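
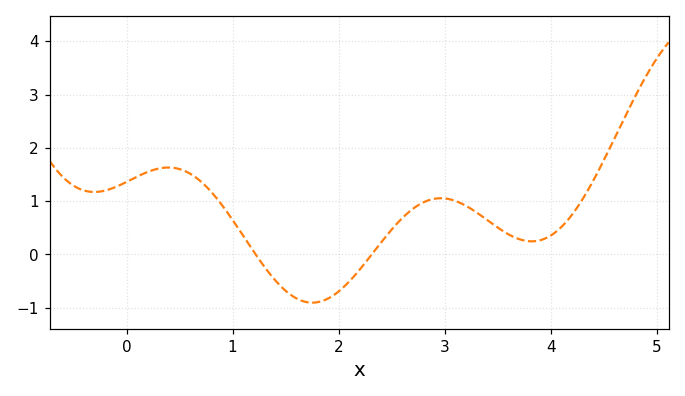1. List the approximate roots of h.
1.2, 2.3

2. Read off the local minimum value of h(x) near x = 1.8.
-0.9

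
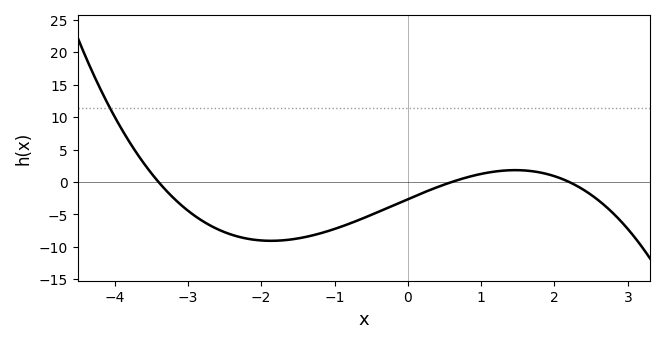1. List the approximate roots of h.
-3.4, 0.6, 2.2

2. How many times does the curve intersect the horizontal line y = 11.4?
1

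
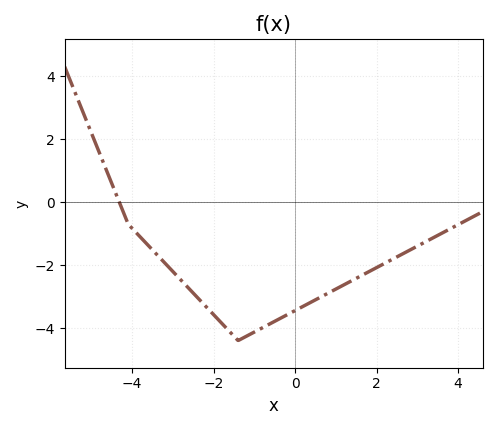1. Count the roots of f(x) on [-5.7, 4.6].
1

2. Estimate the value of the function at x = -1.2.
-4.26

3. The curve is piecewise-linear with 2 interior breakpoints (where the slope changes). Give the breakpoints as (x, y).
(-4.1, -0.7); (-1.4, -4.4)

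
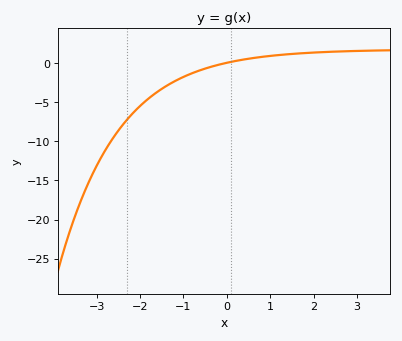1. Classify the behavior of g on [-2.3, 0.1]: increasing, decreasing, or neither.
increasing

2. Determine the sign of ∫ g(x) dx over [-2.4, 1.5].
negative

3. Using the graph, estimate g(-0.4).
-0.5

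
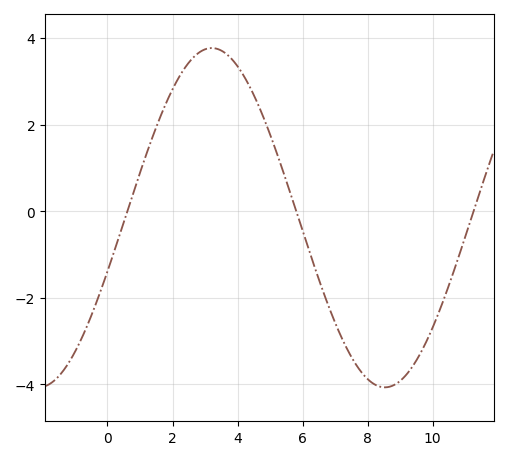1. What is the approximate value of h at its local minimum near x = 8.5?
-4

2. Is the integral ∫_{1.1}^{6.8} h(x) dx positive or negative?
positive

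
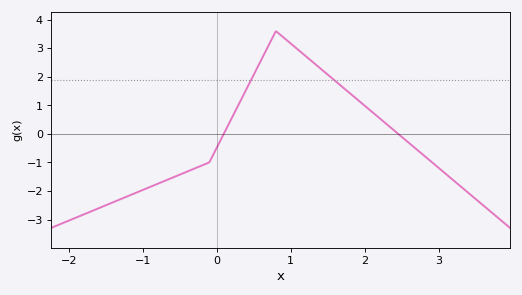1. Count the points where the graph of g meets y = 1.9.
2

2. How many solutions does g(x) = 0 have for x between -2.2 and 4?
2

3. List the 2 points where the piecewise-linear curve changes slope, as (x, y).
(-0.1, -1); (0.8, 3.6)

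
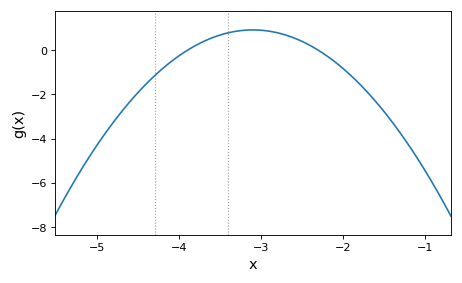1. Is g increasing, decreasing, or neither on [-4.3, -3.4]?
increasing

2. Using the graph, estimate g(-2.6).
0.6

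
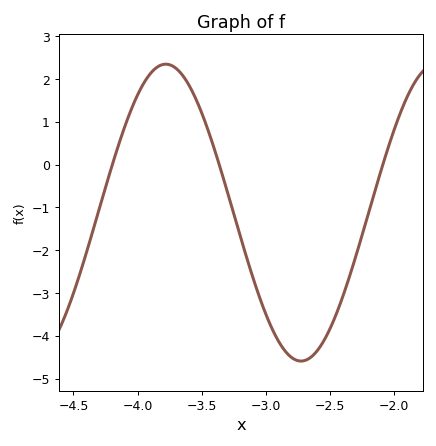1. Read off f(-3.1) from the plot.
-2.6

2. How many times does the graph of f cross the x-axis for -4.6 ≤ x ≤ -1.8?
3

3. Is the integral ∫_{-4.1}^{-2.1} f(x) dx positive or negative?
negative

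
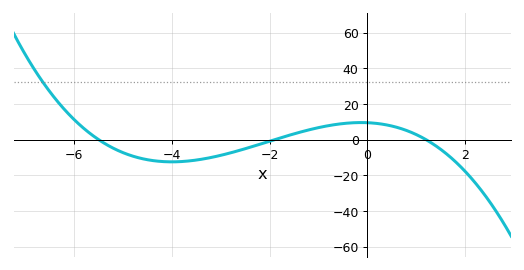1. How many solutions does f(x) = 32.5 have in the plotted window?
1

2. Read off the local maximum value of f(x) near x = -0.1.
10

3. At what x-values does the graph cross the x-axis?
-5.6, -1.8, 1.2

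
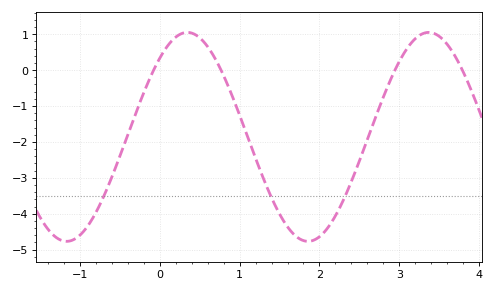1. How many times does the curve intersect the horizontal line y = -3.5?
3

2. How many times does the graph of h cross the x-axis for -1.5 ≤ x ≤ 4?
4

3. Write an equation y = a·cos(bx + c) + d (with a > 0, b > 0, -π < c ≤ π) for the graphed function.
y = 2.91cos(2.1x - 0.72) - 1.86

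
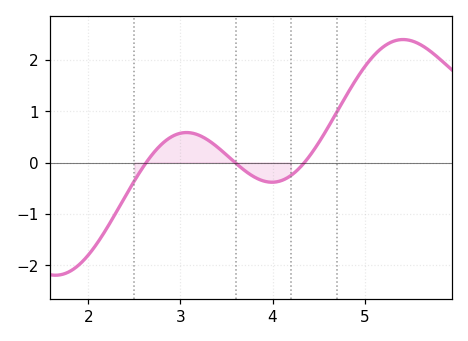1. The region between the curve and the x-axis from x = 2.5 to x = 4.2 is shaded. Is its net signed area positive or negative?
positive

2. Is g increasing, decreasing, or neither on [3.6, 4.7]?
neither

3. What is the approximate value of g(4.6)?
0.674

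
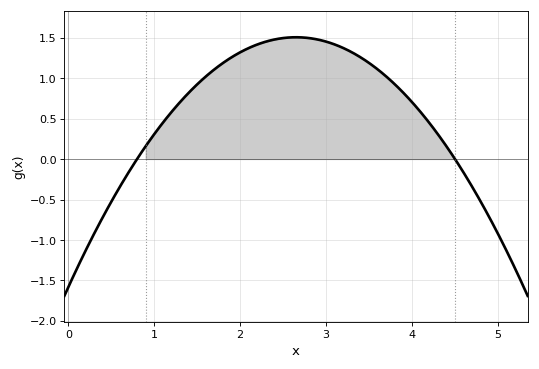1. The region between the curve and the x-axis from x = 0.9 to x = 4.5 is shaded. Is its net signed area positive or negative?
positive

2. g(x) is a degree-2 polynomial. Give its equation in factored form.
y = -0.44(x - 0.8)(x - 4.5)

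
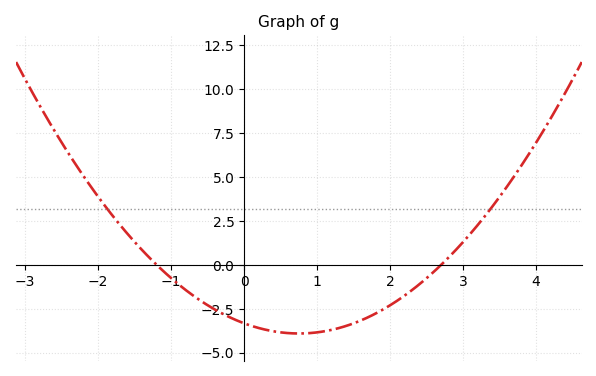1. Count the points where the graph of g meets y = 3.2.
2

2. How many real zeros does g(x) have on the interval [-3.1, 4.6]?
2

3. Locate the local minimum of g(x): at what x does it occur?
0.8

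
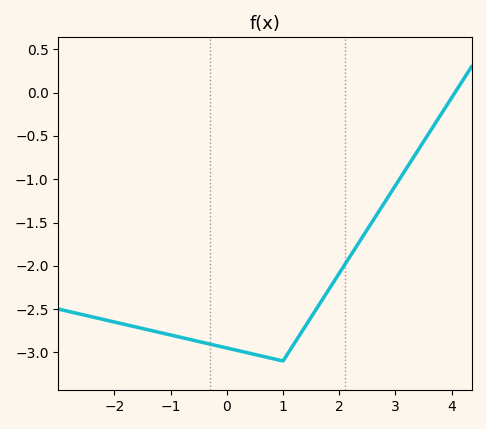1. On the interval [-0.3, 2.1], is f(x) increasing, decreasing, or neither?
neither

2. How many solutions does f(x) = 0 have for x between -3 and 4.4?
1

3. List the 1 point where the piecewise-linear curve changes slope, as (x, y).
(1, -3.1)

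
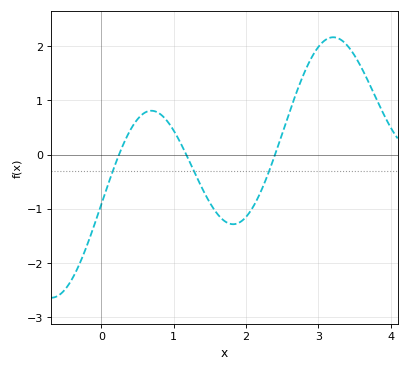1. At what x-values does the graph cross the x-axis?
0.244, 1.17, 2.4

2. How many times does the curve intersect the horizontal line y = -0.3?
3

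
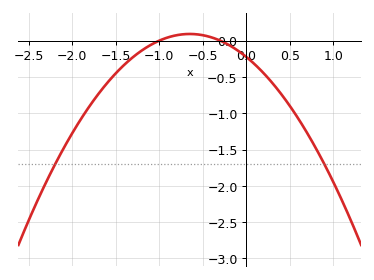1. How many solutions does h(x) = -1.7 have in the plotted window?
2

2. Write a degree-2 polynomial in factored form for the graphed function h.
y = -0.75(x + 1)(x + 0.3)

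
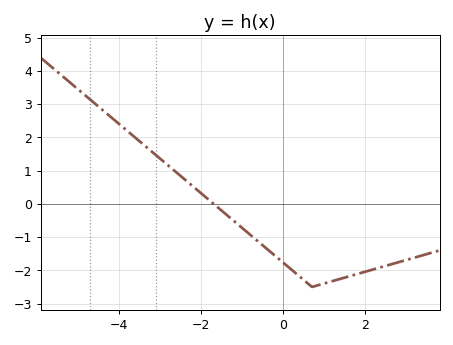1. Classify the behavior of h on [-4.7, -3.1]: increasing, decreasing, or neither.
decreasing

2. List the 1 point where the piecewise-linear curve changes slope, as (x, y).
(0.7, -2.5)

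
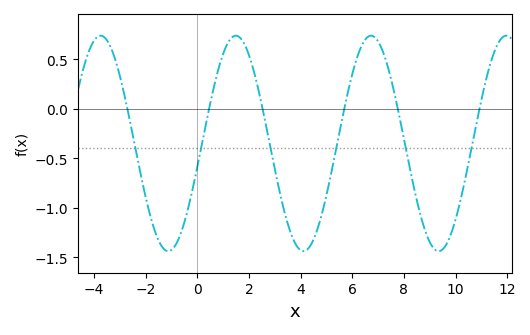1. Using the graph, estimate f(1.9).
0.6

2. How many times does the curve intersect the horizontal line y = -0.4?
6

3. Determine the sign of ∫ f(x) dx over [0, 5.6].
negative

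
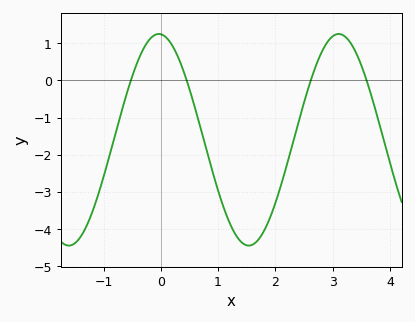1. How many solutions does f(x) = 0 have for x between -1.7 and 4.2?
4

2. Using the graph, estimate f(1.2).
-3.83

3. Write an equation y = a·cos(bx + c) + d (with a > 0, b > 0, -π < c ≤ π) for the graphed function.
y = 2.85cos(2x + 0.07) - 1.6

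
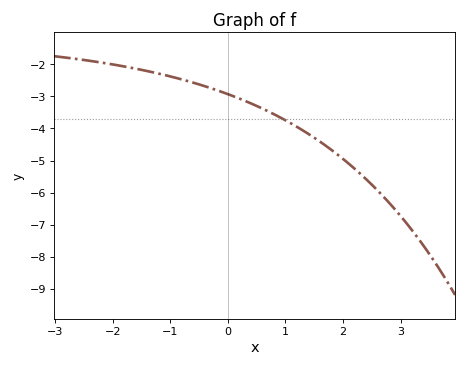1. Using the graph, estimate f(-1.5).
-2.17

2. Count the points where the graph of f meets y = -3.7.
1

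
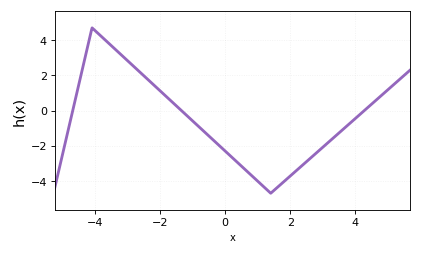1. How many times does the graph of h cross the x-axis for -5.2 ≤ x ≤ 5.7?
3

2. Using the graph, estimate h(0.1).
-2.48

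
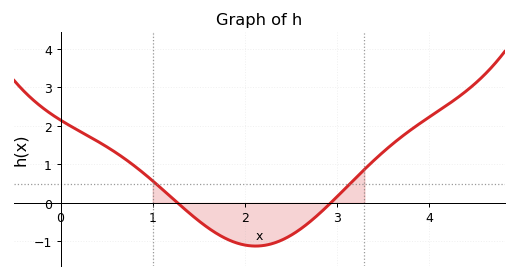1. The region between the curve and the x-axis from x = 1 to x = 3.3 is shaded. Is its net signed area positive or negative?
negative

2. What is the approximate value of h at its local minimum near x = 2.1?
-1.12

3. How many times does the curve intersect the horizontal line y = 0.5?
2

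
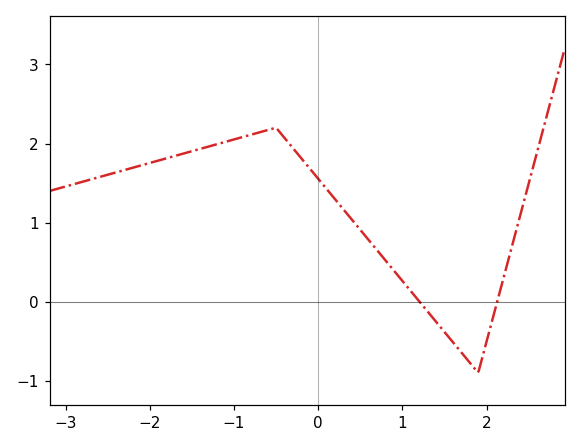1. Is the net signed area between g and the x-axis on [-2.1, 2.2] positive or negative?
positive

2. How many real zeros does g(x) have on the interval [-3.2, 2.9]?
2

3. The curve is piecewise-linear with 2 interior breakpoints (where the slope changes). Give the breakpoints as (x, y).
(-0.5, 2.2); (1.9, -0.9)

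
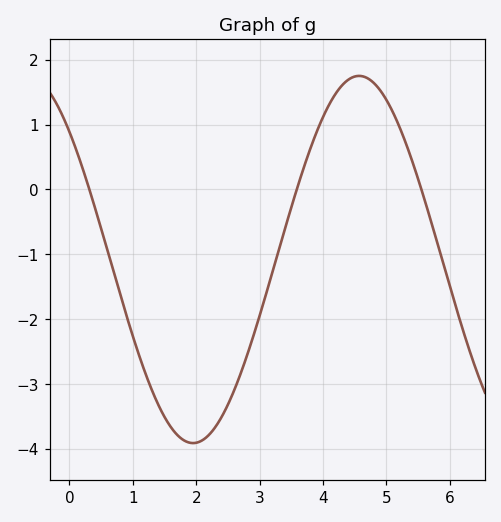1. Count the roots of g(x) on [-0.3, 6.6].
3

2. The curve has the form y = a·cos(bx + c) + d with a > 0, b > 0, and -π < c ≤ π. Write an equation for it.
y = 2.83cos(1.2x + 0.802) - 1.08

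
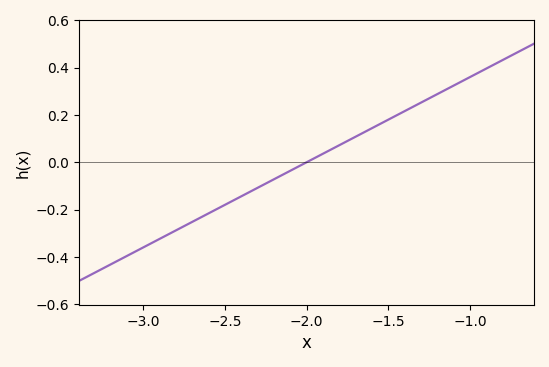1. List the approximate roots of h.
-2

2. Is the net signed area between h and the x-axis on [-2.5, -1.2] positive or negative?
positive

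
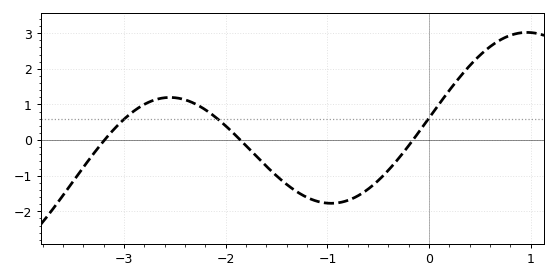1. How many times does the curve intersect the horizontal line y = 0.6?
3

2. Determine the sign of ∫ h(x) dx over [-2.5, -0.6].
negative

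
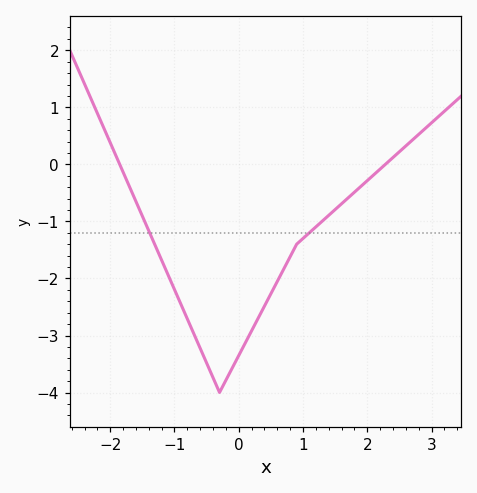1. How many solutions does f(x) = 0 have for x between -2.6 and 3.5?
2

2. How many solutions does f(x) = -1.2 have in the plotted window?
2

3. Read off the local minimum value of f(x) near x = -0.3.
-4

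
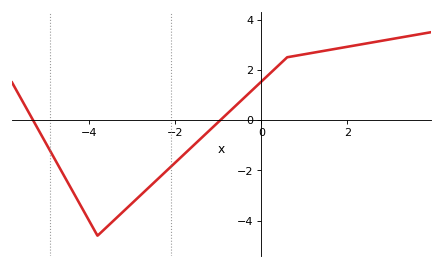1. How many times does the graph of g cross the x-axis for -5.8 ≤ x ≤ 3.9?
2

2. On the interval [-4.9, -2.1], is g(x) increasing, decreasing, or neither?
neither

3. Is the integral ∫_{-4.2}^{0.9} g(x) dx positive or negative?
negative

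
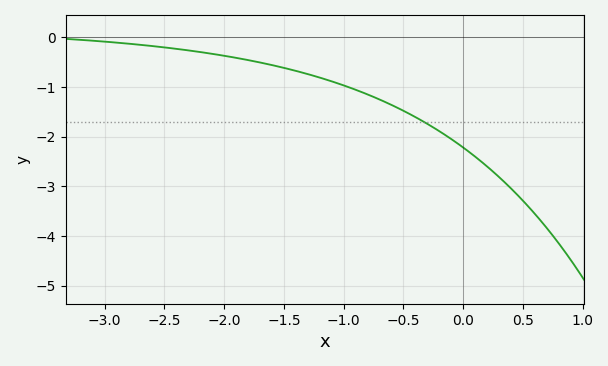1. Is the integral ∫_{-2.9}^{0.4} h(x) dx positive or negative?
negative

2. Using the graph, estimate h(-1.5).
-0.6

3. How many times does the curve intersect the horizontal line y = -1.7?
1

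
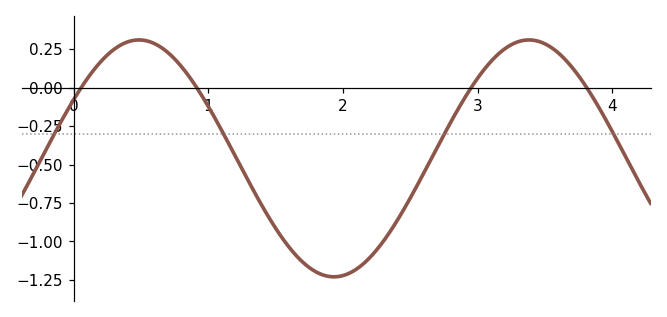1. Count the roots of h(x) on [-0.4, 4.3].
4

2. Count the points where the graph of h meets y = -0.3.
4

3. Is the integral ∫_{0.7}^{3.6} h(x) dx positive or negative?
negative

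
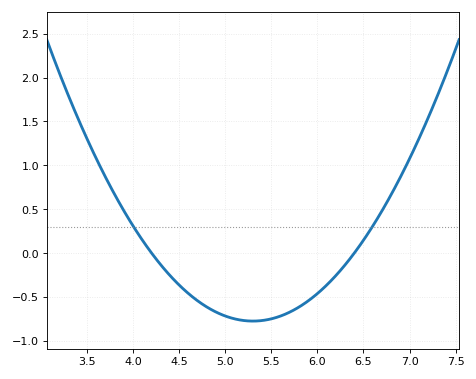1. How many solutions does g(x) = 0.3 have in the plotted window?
2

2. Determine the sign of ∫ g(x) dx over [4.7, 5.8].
negative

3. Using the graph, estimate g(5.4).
-0.75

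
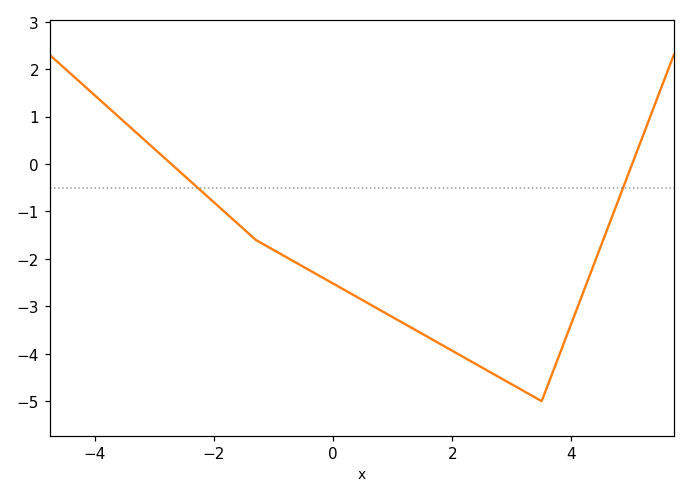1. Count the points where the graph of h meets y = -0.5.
2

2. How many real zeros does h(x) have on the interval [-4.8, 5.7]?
2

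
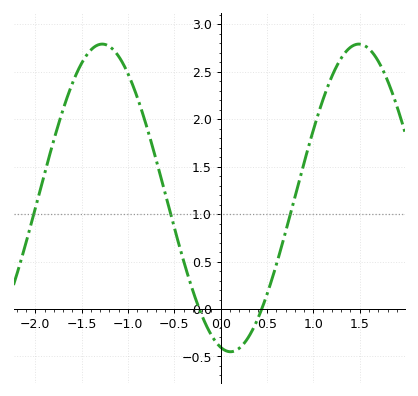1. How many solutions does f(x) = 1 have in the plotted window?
3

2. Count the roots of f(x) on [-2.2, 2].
2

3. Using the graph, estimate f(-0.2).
-0.05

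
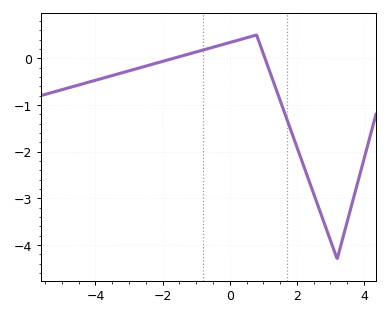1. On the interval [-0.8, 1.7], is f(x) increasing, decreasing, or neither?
neither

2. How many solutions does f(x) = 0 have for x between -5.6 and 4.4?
2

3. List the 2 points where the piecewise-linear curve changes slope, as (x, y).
(0.8, 0.5); (3.2, -4.3)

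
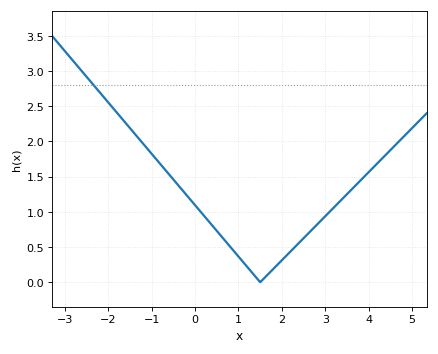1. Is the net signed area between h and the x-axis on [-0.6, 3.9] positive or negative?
positive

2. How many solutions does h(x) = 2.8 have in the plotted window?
1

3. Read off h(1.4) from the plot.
0.05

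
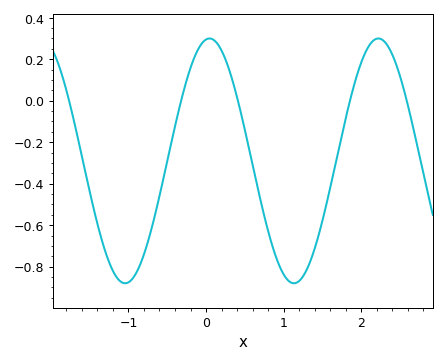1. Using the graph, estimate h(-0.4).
-0.124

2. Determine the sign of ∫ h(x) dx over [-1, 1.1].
negative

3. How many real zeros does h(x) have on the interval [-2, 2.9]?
5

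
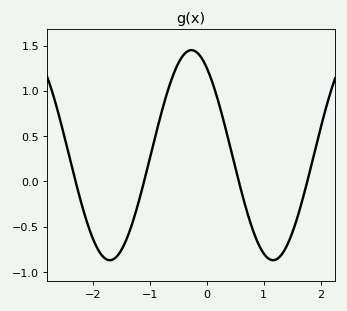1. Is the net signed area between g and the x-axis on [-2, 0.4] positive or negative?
positive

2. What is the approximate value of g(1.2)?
-0.85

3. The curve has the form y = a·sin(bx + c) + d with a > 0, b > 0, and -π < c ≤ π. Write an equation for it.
y = 1.16sin(2.2x + 2.2) + 0.29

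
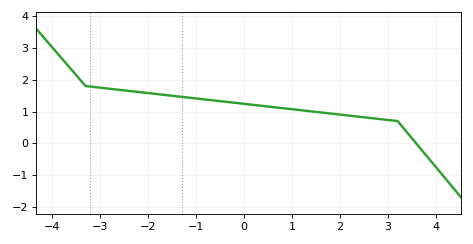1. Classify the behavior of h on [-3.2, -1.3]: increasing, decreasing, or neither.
decreasing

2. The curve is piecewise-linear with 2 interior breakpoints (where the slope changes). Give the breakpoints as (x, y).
(-3.3, 1.8); (3.2, 0.7)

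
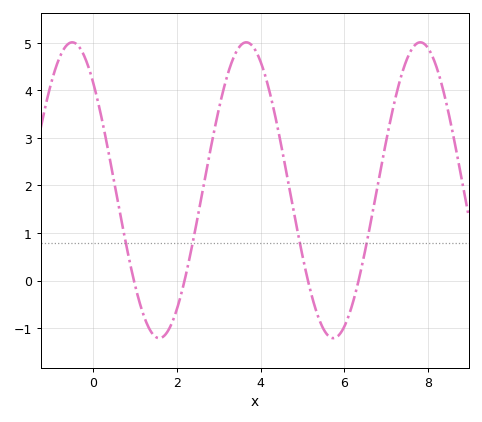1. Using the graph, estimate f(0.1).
3.8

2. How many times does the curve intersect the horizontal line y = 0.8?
4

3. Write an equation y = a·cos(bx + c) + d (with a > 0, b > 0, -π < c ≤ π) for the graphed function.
y = 3.11cos(1.51x + 0.762) + 1.9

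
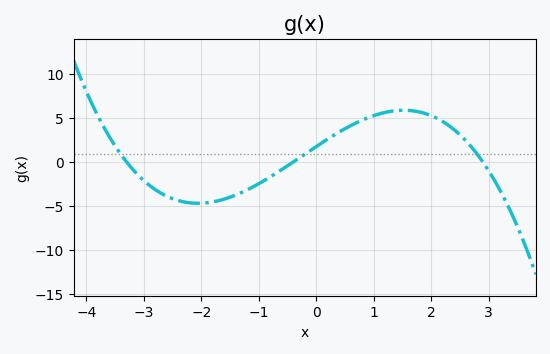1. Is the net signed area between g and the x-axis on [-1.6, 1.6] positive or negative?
positive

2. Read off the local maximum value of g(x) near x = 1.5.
5.87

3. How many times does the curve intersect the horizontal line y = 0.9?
3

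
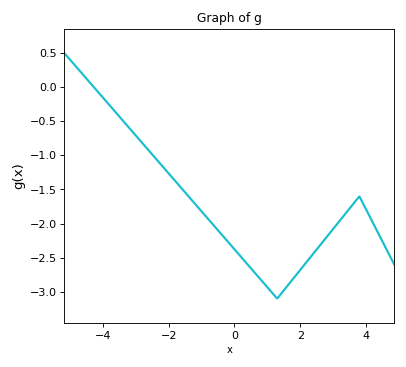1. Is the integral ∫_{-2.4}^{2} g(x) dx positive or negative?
negative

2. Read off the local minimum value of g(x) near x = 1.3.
-3.1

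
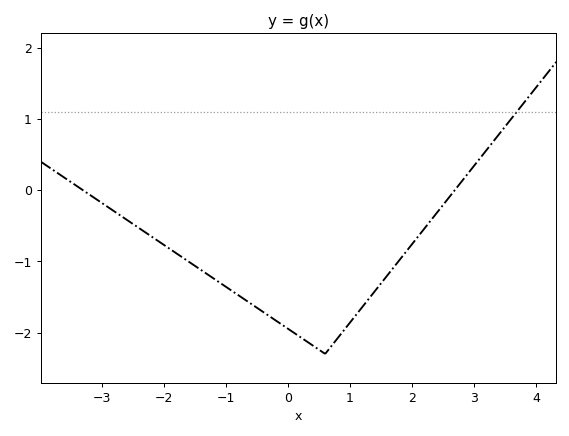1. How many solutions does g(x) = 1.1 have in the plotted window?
1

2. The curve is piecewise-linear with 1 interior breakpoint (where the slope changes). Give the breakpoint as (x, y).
(0.6, -2.3)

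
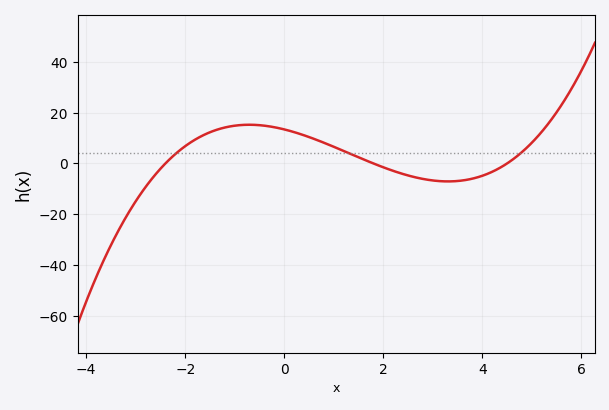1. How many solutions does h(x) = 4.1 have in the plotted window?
3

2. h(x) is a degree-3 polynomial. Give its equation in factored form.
y = 0.69(x + 2.4)(x - 1.8)(x - 4.5)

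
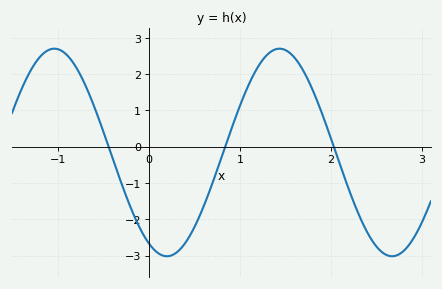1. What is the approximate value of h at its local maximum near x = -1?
2.7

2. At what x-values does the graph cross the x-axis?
-0.4, 0.8, 2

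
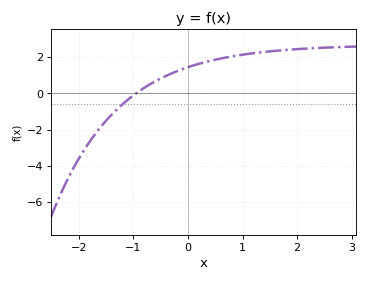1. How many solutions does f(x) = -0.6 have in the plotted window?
1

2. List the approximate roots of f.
-1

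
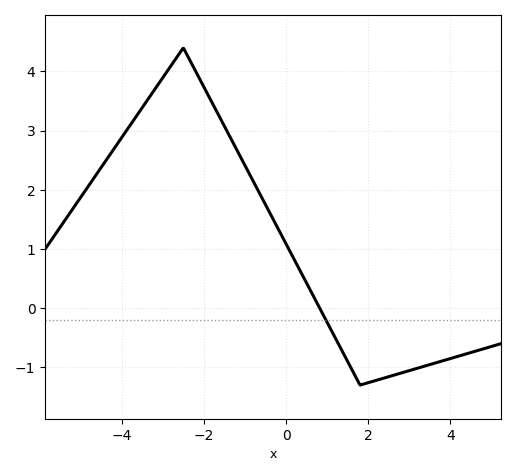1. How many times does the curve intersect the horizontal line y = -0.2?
1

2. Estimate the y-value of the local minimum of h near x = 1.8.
-1.3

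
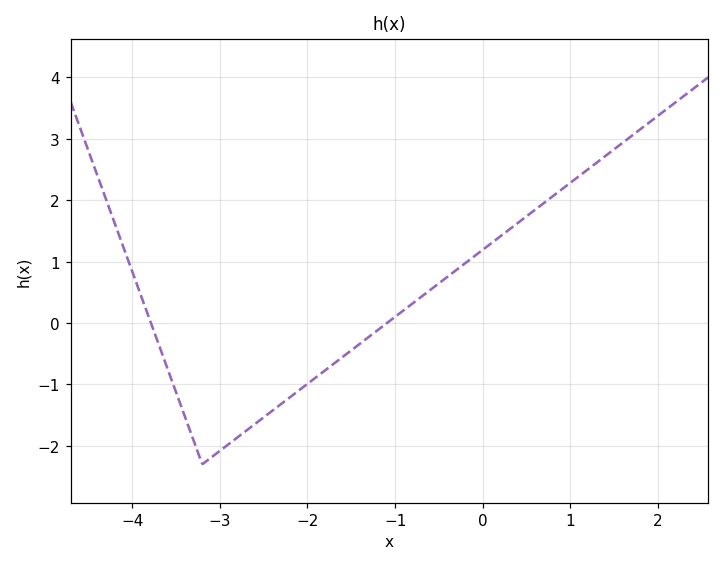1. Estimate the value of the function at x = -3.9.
0.5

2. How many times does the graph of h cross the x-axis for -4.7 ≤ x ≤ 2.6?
2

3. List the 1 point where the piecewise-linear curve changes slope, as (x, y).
(-3.2, -2.3)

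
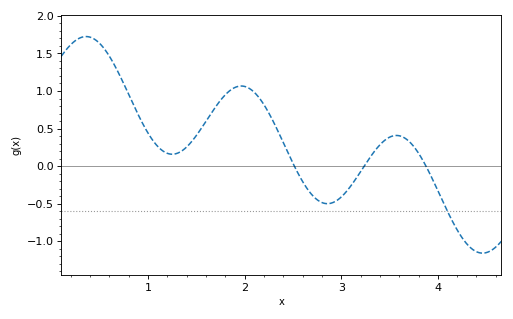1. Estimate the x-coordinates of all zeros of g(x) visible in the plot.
2.51, 3.24, 3.88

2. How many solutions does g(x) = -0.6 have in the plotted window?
1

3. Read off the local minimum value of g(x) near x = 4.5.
-1.16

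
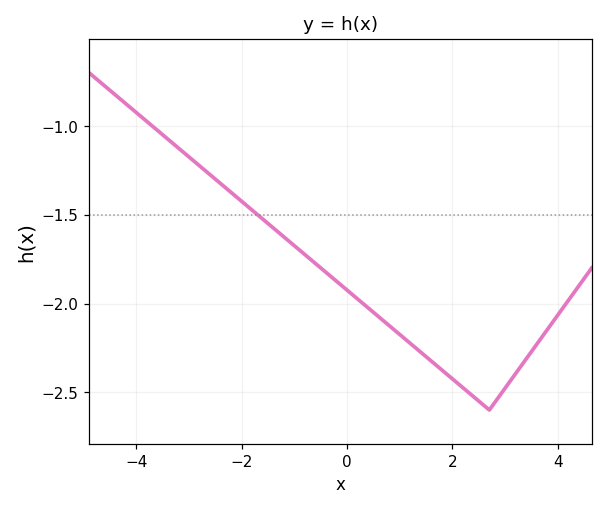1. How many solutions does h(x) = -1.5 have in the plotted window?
1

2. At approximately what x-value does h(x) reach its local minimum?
2.7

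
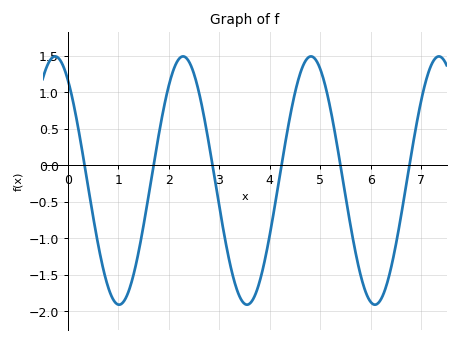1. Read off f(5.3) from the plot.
0.41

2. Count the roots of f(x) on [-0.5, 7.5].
6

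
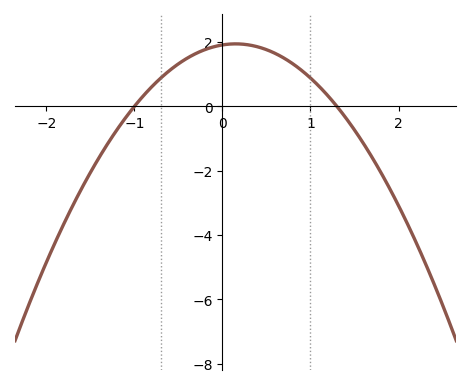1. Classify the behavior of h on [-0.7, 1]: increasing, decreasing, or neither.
neither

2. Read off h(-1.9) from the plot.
-4.2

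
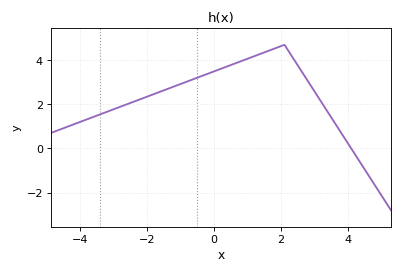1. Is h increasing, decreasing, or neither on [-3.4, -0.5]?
increasing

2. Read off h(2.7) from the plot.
3.3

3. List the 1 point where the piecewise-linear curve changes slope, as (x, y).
(2.1, 4.7)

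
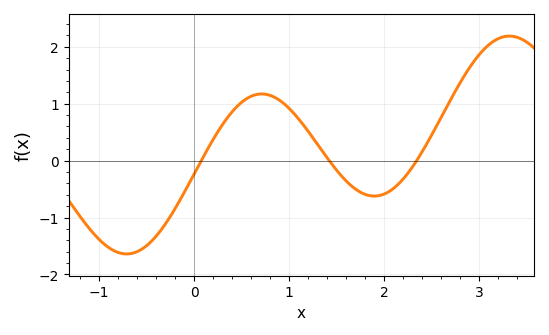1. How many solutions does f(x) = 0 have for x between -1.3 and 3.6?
3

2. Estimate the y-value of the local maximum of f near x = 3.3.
2.19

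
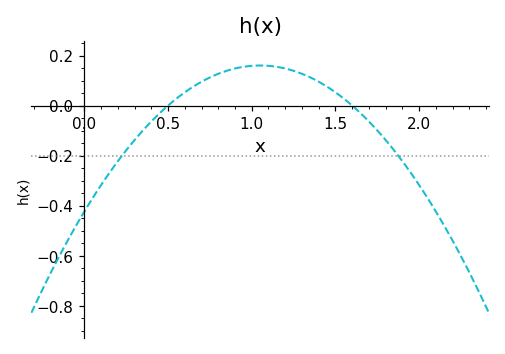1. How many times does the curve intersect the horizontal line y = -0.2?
2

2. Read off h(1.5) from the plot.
0.06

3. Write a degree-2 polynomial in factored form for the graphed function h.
y = -0.53(x - 0.5)(x - 1.6)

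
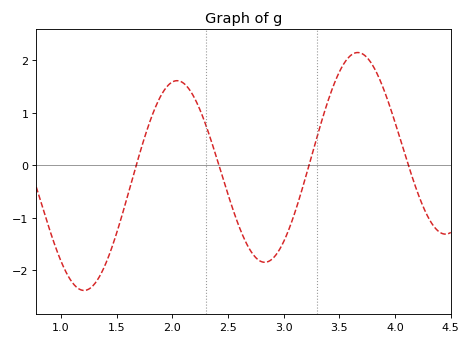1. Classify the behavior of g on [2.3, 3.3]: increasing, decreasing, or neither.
neither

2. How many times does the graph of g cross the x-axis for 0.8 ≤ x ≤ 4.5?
4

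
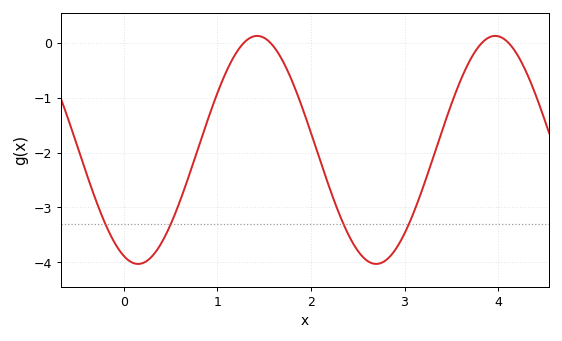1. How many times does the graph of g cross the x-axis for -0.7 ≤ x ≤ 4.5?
4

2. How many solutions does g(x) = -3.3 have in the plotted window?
4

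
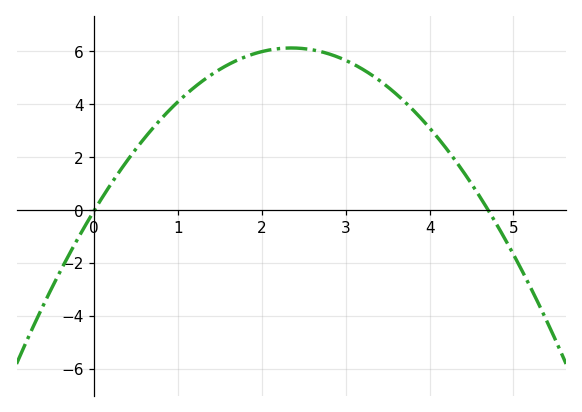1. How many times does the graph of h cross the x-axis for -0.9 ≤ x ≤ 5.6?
2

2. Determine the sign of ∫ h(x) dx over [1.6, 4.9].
positive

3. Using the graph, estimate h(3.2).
5.33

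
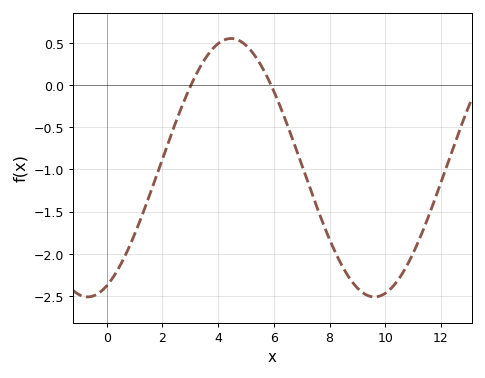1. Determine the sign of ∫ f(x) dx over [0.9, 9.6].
negative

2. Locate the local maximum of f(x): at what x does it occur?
4.4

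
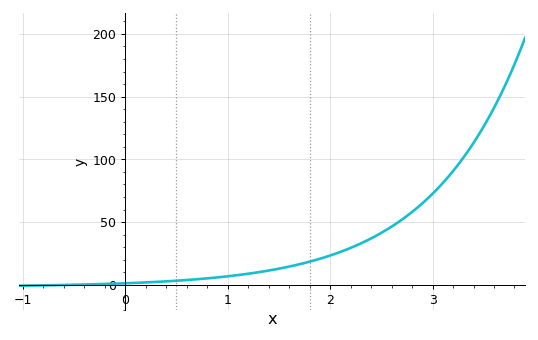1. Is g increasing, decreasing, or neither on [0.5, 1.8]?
increasing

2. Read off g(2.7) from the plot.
50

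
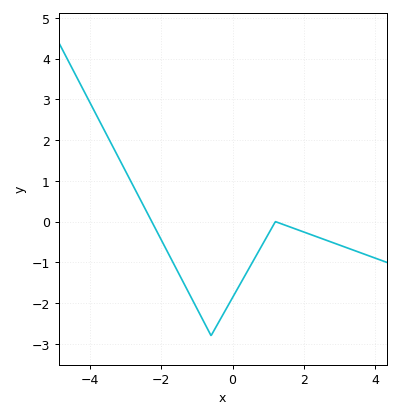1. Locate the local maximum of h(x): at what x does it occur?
1.2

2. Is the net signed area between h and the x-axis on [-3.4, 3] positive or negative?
negative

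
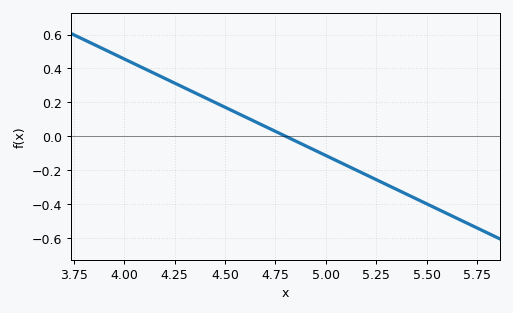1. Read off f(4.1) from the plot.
0.4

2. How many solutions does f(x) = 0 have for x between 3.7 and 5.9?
1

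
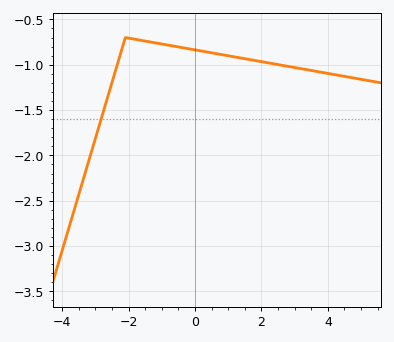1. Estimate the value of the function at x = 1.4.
-0.95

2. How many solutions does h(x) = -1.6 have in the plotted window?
1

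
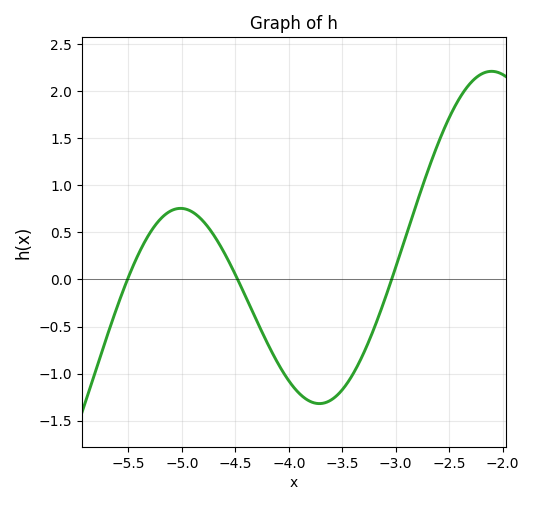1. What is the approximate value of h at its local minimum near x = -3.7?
-1.3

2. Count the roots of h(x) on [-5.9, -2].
3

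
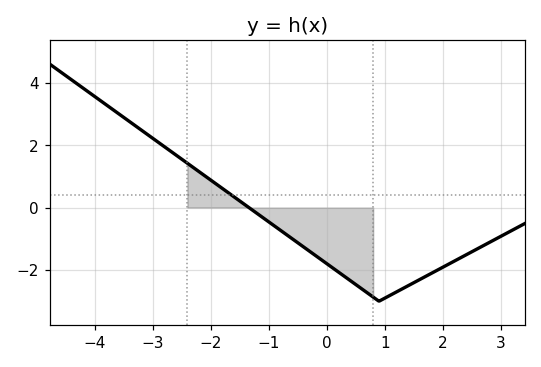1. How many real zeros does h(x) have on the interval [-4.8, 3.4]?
1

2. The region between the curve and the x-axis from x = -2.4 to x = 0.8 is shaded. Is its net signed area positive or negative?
negative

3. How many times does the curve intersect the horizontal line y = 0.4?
1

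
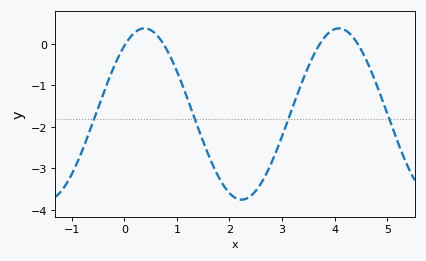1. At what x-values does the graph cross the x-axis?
0.025, 0.741, 3.72, 4.44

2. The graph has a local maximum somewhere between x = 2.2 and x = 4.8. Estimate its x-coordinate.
4.08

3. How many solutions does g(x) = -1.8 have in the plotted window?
4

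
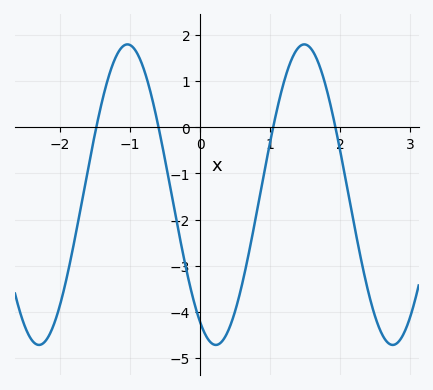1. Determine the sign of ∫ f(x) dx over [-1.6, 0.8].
negative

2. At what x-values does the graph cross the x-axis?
-1.48, -0.592, 1.04, 1.93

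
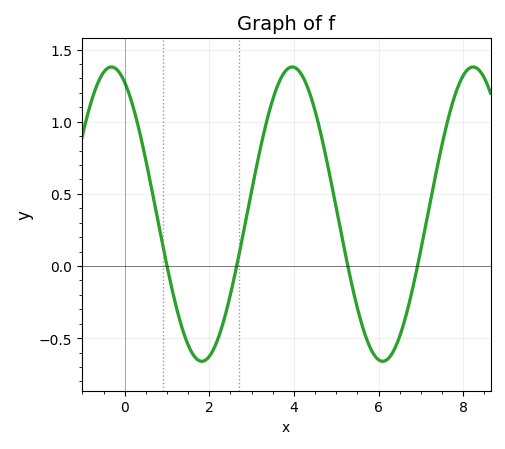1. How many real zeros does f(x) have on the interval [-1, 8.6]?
4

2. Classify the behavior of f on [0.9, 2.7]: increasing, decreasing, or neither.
neither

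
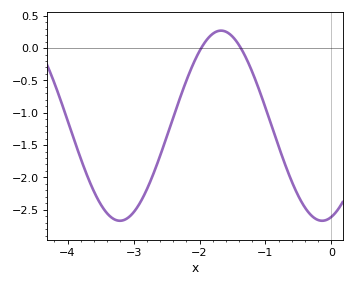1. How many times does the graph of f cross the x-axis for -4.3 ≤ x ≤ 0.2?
2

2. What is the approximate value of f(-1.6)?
0.253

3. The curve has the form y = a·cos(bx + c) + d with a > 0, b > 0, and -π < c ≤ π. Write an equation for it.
y = 1.47cos(2.05x - 2.85) - 1.2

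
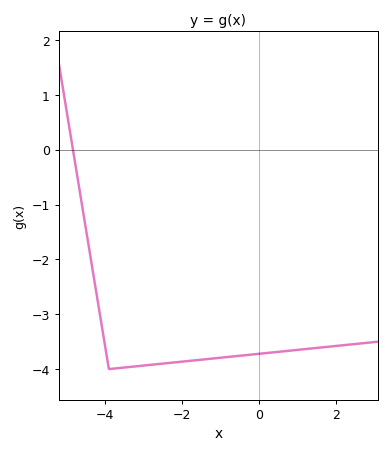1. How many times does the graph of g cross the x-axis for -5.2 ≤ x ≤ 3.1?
1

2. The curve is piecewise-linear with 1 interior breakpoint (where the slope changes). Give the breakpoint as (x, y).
(-3.9, -4)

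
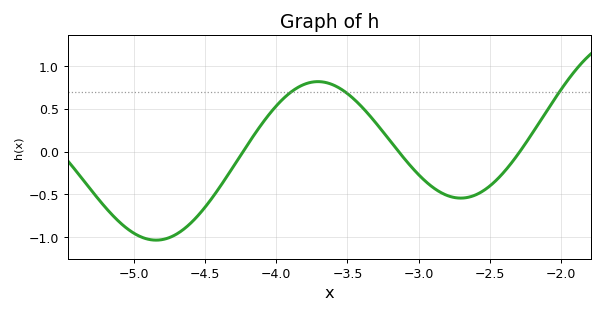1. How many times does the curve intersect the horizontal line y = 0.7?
3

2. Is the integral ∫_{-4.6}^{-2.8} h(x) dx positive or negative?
positive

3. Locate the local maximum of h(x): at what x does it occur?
-3.7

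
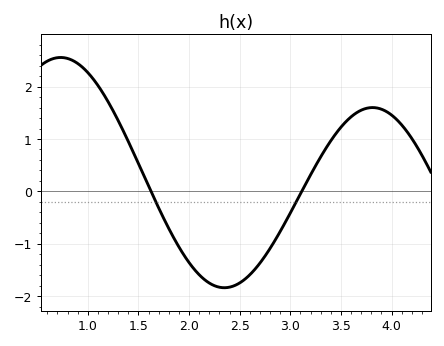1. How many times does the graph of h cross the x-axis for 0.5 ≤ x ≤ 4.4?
2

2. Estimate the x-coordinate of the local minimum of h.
2.3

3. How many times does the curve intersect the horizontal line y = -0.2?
2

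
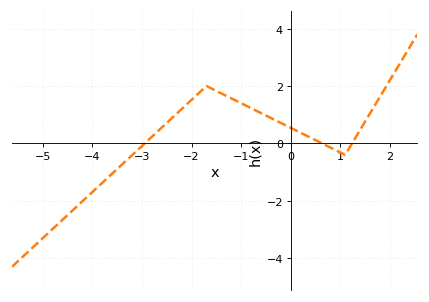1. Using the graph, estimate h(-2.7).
0.4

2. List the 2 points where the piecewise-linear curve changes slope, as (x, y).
(-1.7, 2); (1.1, -0.4)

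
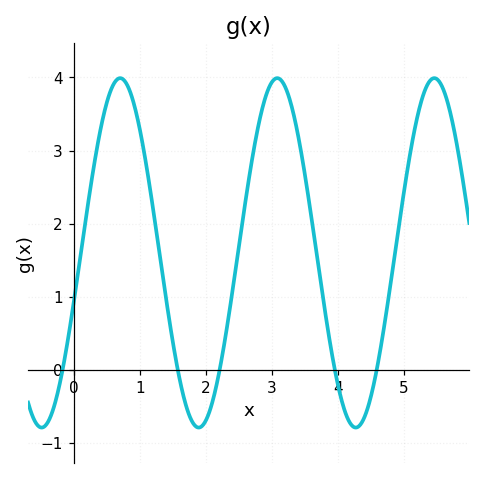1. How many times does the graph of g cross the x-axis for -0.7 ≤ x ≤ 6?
5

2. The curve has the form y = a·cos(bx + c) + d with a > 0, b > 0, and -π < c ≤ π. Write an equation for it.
y = 2.39cos(2.6x - 1.9) + 1.6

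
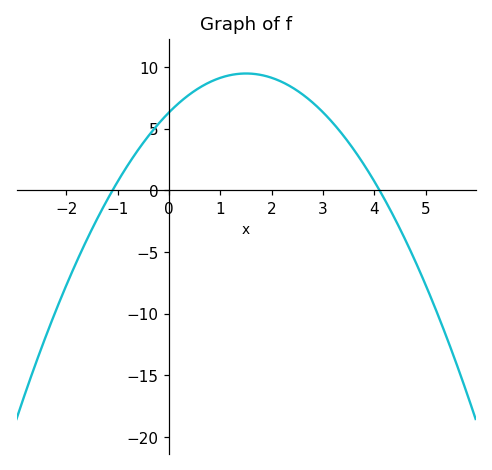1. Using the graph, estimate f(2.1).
8.96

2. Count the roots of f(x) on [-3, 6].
2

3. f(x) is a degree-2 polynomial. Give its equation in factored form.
y = -1.4(x + 1.1)(x - 4.1)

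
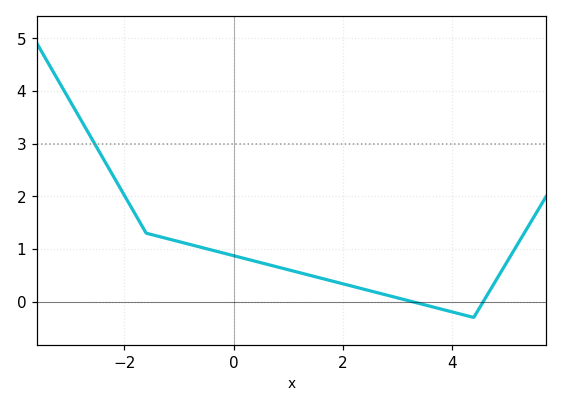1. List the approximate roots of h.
3.2, 4.6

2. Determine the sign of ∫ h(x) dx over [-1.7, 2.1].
positive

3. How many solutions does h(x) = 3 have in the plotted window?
1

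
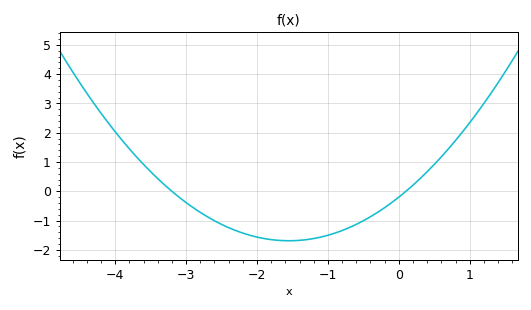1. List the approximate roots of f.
-3.2, 0.1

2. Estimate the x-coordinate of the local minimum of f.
-1.55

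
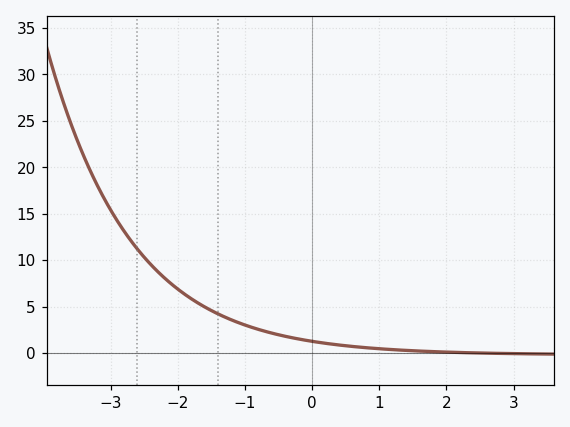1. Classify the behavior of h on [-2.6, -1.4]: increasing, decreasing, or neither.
decreasing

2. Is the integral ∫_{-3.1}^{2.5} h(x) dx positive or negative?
positive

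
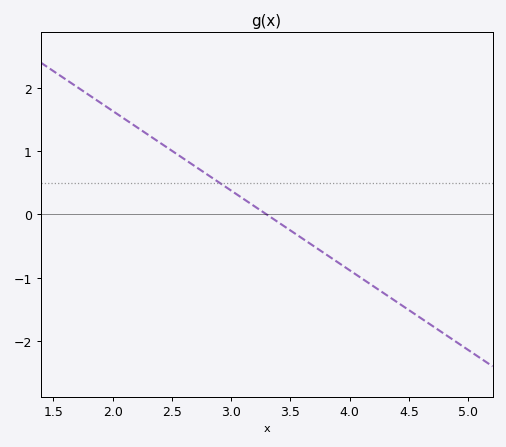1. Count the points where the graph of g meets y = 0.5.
1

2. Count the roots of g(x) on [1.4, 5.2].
1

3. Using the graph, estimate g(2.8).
0.6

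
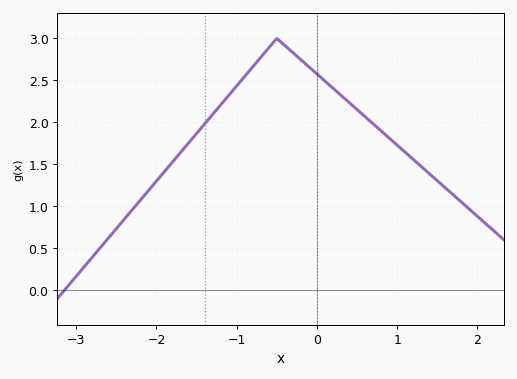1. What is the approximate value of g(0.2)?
2.41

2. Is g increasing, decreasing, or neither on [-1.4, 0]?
neither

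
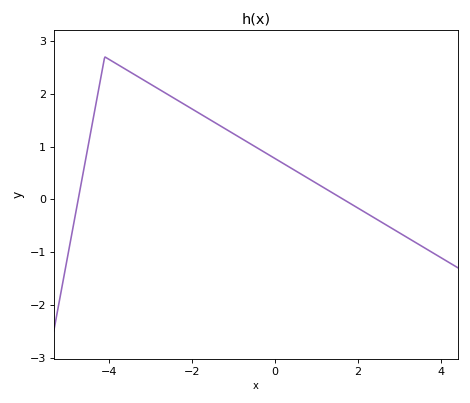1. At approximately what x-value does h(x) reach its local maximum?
-4.2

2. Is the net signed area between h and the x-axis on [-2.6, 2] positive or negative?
positive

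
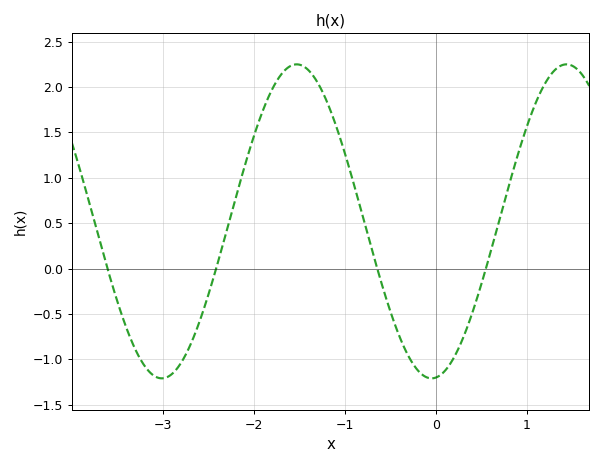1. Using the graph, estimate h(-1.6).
2.25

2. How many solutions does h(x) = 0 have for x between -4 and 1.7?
4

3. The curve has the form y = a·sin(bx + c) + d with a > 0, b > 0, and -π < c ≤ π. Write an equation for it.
y = 1.73sin(2.1x - 1.5) + 0.52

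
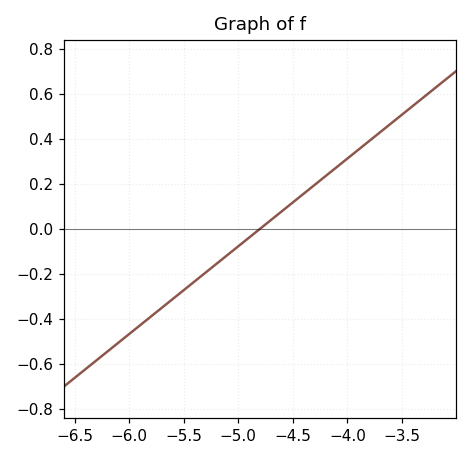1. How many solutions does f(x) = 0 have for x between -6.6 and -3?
1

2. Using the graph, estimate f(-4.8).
0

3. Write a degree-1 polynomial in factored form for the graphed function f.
y = 0.39(x + 4.8)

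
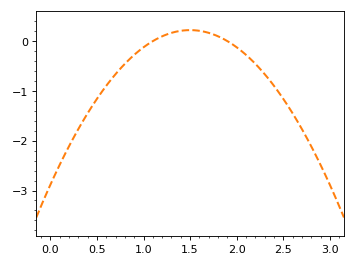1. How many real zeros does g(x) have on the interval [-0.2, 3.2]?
2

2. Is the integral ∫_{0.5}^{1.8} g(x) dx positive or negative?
negative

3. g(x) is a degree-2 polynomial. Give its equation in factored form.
y = -1.38(x - 1.1)(x - 1.9)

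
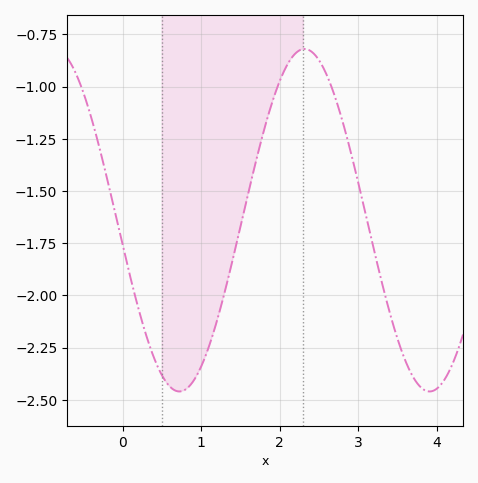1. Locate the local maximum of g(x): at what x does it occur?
2.31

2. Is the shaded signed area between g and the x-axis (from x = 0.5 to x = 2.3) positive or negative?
negative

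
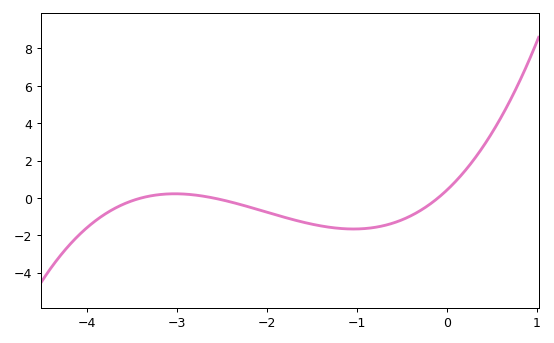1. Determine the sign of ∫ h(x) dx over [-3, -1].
negative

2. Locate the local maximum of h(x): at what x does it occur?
-3.03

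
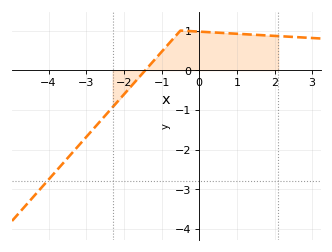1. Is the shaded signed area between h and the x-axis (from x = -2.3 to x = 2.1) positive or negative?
positive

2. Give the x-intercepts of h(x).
-1.43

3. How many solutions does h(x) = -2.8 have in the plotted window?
1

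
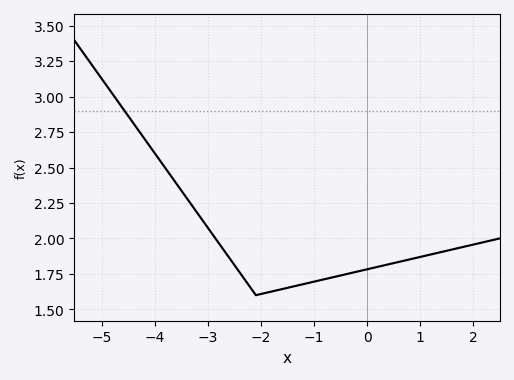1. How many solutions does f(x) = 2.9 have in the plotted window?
1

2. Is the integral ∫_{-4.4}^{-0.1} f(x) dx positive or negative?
positive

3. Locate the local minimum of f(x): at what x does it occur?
-2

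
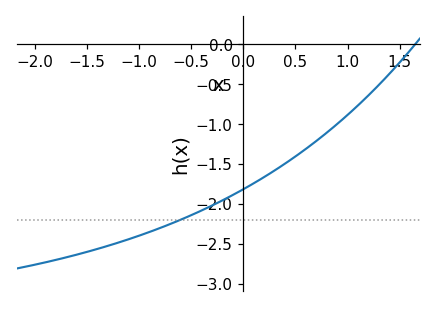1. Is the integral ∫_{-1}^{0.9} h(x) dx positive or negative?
negative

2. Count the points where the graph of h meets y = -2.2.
1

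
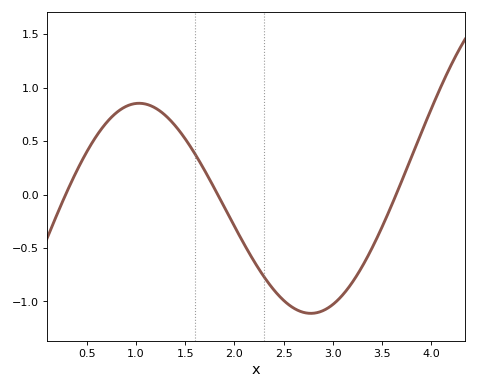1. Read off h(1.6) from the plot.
0.379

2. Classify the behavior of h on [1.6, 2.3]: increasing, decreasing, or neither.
decreasing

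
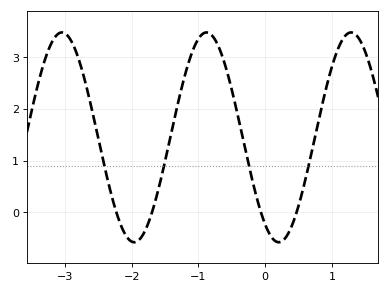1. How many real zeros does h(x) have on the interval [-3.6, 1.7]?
4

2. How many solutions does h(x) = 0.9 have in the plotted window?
4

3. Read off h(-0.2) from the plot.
0.7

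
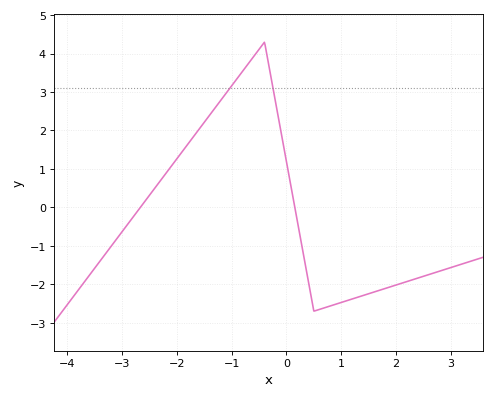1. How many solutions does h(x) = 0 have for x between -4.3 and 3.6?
2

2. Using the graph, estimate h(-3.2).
-1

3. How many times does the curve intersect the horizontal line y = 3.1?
2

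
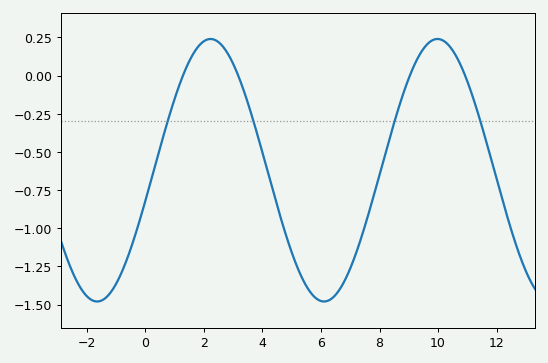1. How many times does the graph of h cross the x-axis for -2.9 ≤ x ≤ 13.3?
4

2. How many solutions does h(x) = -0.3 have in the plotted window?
4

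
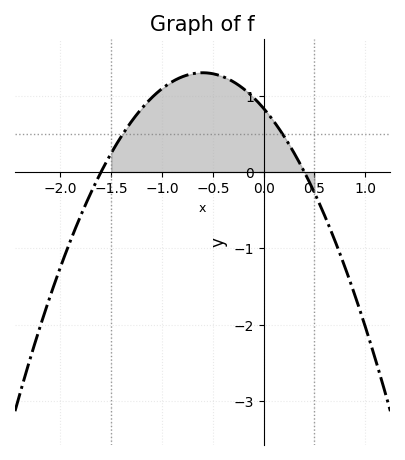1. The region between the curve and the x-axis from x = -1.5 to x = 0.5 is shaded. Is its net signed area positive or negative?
positive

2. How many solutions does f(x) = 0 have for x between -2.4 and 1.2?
2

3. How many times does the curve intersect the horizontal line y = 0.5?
2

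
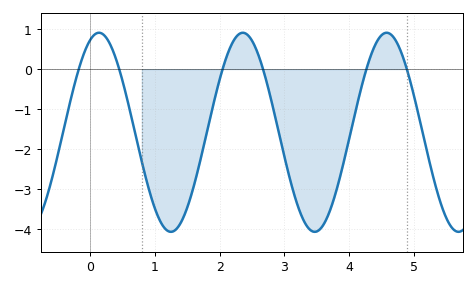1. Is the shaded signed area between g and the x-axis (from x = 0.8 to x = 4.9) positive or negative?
negative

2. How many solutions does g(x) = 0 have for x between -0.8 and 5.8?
6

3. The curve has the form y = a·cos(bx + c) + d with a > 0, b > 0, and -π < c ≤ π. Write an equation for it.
y = 2.49cos(2.83x - 0.392) - 1.58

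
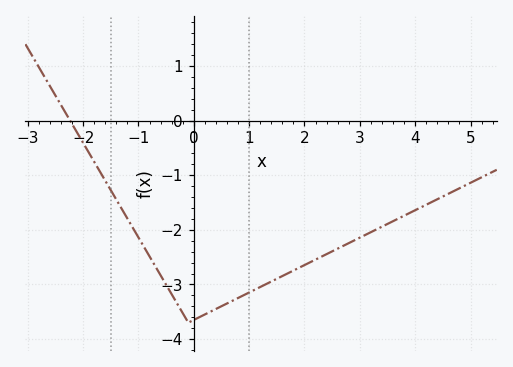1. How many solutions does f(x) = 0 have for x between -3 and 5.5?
1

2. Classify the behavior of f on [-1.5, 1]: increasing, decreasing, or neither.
neither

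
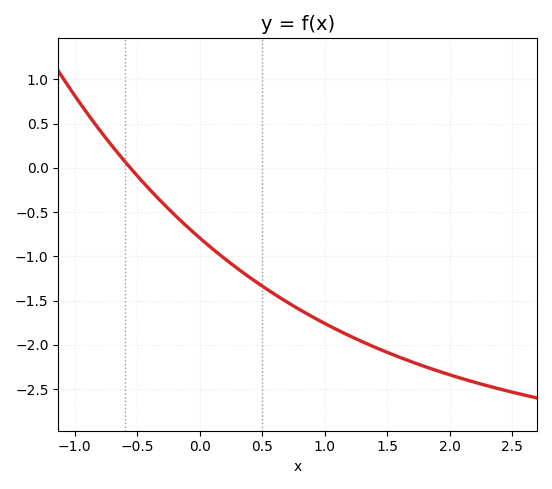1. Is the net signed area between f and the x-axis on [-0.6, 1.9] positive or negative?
negative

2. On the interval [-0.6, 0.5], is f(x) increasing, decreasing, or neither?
decreasing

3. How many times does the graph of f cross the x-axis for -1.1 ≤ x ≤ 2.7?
1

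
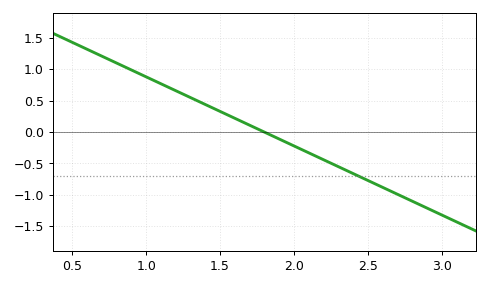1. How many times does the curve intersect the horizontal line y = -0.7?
1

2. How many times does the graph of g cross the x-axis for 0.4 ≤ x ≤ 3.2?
1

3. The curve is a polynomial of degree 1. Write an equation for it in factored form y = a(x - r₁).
y = -1.1(x - 1.8)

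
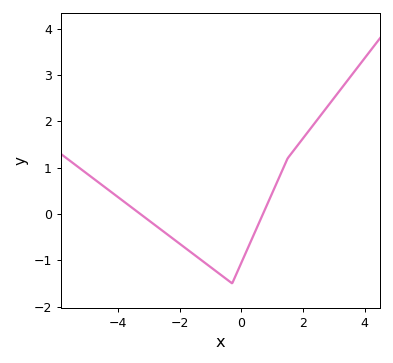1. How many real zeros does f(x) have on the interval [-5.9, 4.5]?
2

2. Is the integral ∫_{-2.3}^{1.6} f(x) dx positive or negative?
negative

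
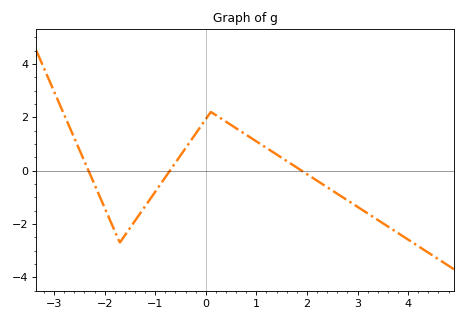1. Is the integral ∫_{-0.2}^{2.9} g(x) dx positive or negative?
positive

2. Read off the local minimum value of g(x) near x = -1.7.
-2.6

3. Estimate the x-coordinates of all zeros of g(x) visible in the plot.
-2.4, -0.8, 1.8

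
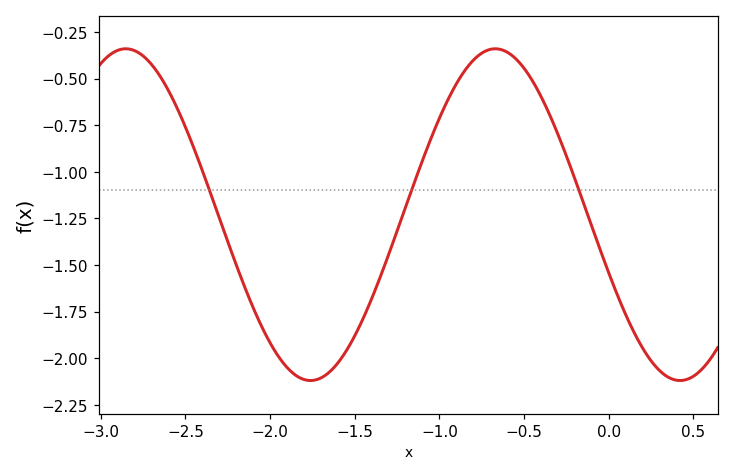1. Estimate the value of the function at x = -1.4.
-1.68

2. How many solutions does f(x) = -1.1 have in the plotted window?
3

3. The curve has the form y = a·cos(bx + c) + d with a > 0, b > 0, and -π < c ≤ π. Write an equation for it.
y = 0.89cos(2.88x + 1.93) - 1.23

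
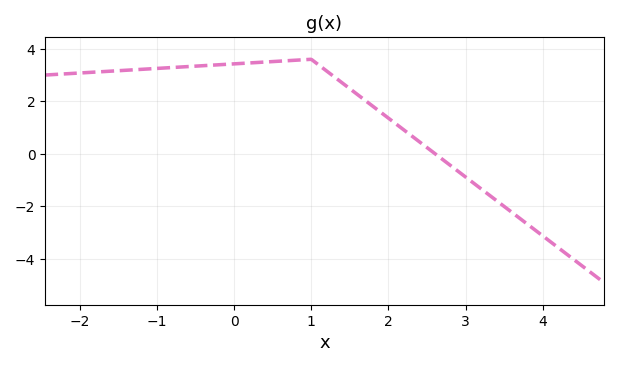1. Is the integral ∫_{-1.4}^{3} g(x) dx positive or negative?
positive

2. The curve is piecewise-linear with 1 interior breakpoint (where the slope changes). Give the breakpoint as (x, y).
(1, 3.6)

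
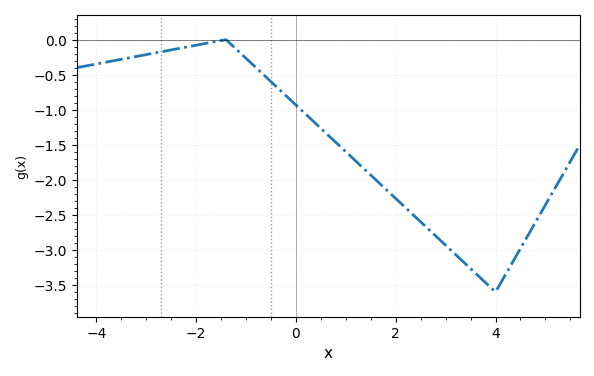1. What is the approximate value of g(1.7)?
-2.05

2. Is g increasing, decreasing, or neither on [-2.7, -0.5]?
neither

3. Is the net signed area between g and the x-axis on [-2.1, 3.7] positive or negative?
negative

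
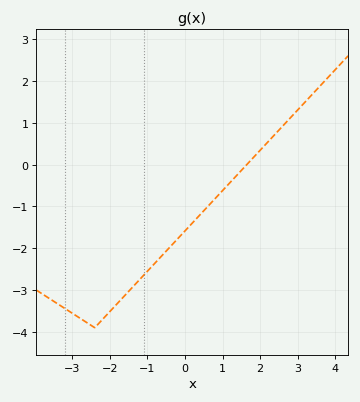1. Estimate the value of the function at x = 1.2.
-0.4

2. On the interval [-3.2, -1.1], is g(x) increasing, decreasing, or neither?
neither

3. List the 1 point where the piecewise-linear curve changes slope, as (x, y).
(-2.4, -3.9)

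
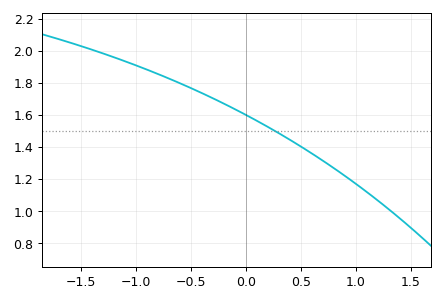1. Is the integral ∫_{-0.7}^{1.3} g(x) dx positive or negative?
positive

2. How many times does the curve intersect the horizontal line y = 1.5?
1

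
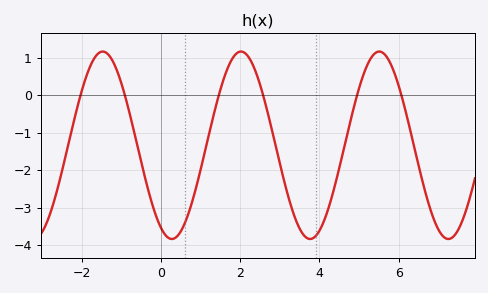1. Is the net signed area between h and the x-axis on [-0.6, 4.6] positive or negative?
negative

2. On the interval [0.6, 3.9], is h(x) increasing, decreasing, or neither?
neither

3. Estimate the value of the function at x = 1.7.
0.762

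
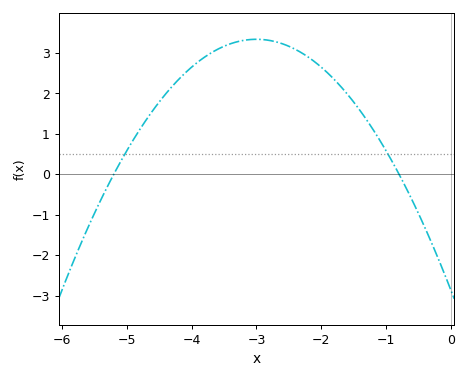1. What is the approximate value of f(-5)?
0.58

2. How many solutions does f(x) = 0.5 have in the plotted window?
2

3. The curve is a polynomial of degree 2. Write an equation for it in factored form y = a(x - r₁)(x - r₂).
y = -0.69(x + 5.2)(x + 0.8)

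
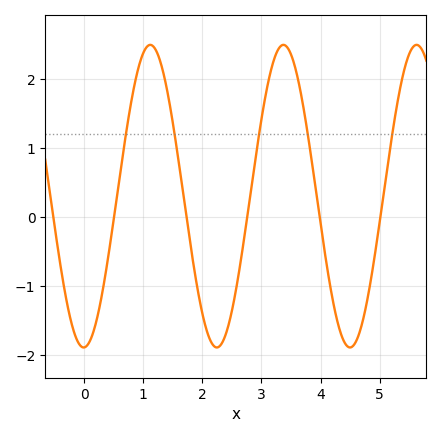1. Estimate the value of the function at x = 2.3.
-1.86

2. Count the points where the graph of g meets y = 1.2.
5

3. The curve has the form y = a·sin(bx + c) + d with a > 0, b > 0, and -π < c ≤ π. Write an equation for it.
y = 2.19sin(2.79x - 1.55) + 0.3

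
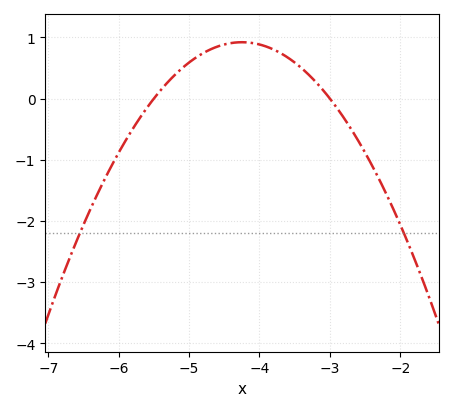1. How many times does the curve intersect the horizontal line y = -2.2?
2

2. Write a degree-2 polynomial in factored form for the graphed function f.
y = -0.59(x + 5.5)(x + 3)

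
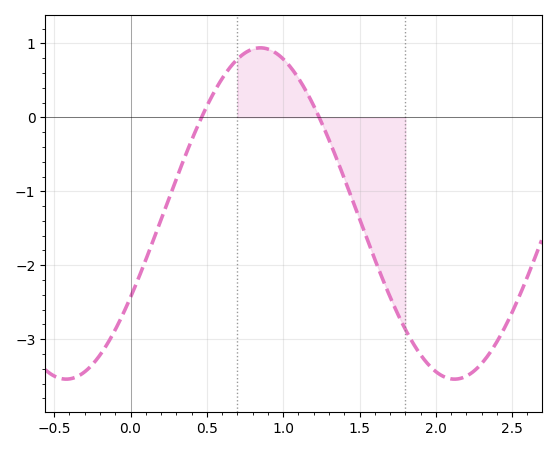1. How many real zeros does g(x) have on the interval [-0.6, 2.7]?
2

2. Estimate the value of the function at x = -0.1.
-2.9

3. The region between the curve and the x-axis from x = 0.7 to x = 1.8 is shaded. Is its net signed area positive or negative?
negative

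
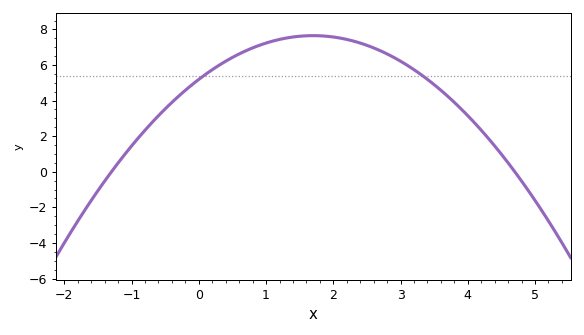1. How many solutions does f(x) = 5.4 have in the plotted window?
2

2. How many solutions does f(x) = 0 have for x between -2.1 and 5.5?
2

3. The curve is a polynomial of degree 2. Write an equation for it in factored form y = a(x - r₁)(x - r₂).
y = -0.85(x + 1.3)(x - 4.7)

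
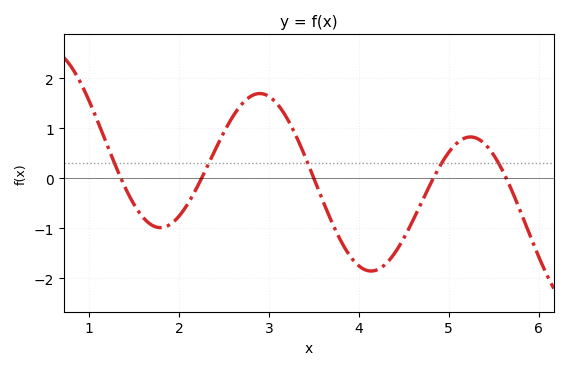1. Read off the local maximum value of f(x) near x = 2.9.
1.7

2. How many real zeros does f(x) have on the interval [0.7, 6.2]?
5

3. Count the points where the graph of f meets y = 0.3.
5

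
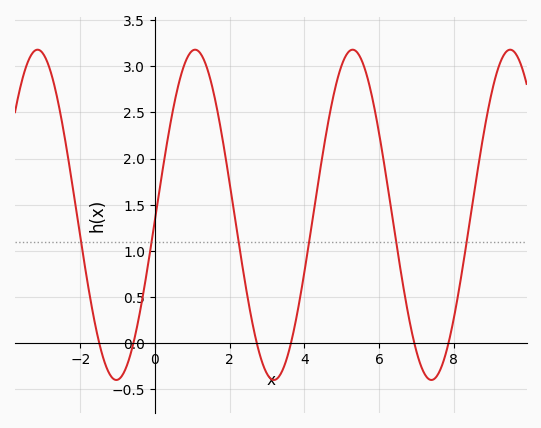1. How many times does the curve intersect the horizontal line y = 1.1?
6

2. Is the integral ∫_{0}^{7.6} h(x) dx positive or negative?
positive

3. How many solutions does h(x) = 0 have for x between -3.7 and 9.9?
6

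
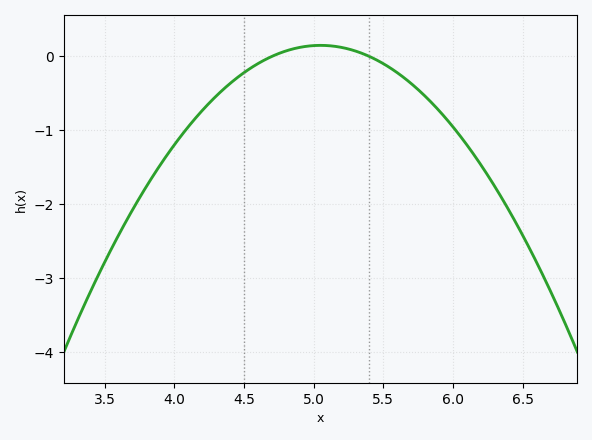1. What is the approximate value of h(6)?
-1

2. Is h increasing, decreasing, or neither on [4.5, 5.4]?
neither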